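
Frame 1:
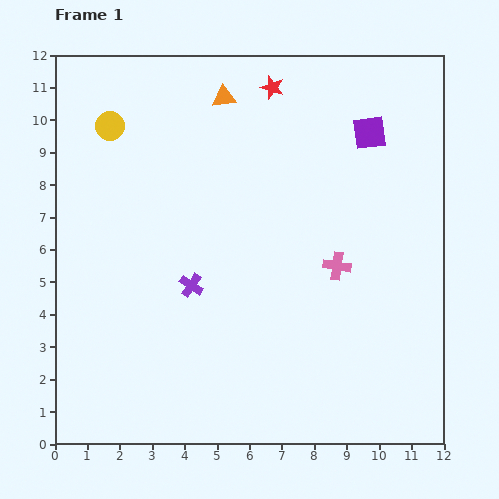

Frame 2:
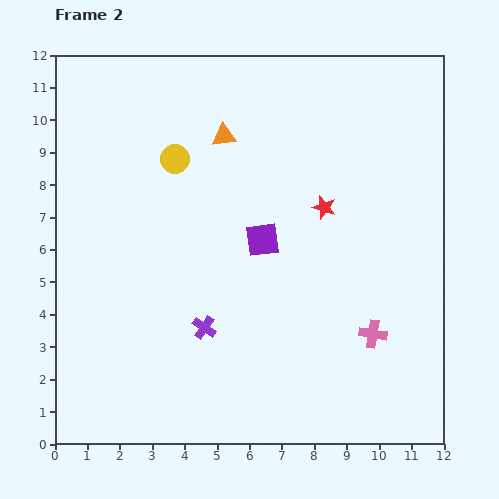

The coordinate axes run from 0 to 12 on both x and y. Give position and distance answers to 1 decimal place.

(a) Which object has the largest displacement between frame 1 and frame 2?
the purple square

(moved 4.7; next 4.0)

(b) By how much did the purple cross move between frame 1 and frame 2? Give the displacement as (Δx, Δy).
(0.4, -1.3)

The purple cross was at (4.2, 4.9) in frame 1 and (4.6, 3.6) in frame 2.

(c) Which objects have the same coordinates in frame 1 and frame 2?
none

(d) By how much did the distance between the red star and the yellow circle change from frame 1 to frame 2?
-0.3

Distance in frame 1: 5.1. Distance in frame 2: 4.8.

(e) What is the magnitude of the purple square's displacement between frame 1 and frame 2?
4.7

The purple square moved from (9.7, 9.6) to (6.4, 6.3), a distance of √(3.3² + 3.3²) ≈ 4.7.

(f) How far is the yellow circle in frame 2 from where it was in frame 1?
2.2

The yellow circle moved from (1.7, 9.8) to (3.7, 8.8), a distance of √(2.0² + 1.0²) ≈ 2.2.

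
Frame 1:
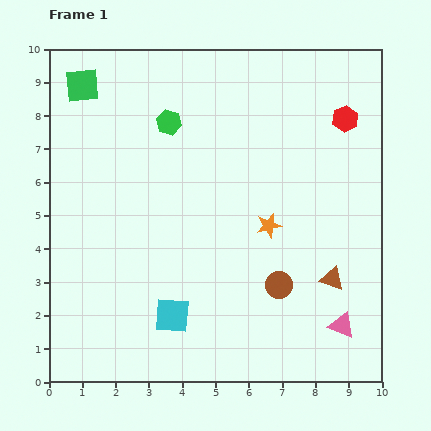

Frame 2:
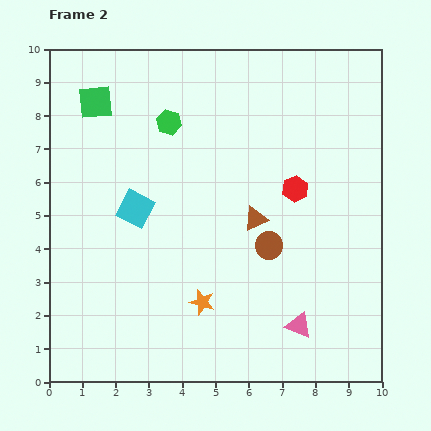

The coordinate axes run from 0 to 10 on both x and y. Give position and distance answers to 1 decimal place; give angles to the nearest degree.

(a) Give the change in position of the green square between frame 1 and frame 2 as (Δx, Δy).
(0.4, -0.5)

The green square was at (1.0, 8.9) in frame 1 and (1.4, 8.4) in frame 2.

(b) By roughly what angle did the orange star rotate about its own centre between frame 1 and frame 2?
28° clockwise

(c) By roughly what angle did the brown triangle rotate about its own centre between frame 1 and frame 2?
42° counter-clockwise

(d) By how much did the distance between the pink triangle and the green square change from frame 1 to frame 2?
-1.5

Distance in frame 1: 10.6. Distance in frame 2: 9.1.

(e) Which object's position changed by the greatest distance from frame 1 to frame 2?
the cyan square

(moved 3.4; next 3.0)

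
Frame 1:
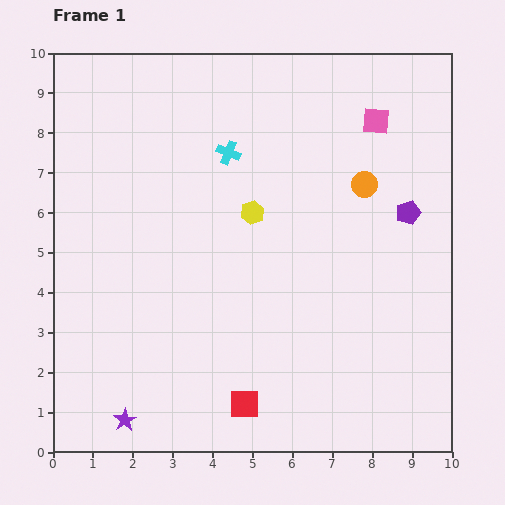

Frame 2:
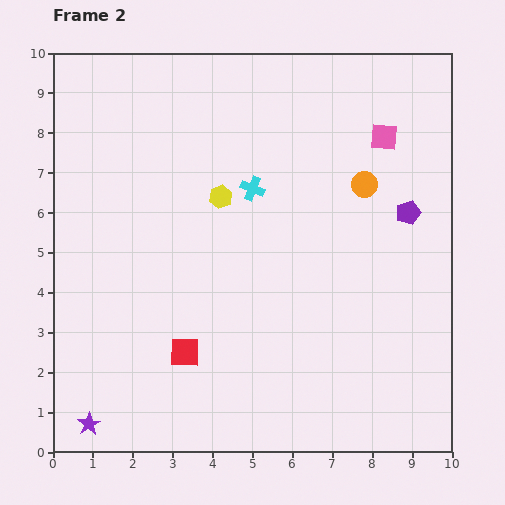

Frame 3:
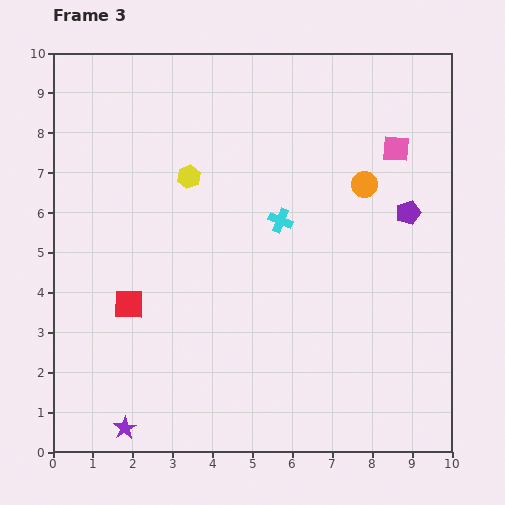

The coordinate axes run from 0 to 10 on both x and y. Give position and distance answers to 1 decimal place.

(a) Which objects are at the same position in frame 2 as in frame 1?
the orange circle, the purple pentagon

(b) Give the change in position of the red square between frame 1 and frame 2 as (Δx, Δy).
(-1.5, 1.3)

The red square was at (4.8, 1.2) in frame 1 and (3.3, 2.5) in frame 2.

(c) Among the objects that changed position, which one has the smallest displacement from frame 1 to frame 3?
the purple star

(moved 0.2)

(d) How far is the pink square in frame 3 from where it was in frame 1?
0.9

The pink square moved from (8.1, 8.3) to (8.6, 7.6), a distance of √(0.5² + 0.7²) ≈ 0.9.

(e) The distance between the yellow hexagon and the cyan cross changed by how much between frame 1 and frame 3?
+0.9

Distance in frame 1: 1.6. Distance in frame 3: 2.5.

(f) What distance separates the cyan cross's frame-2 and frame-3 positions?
1.1

The cyan cross moved from (5.0, 6.6) to (5.7, 5.8), a distance of √(0.7² + 0.8²) ≈ 1.1.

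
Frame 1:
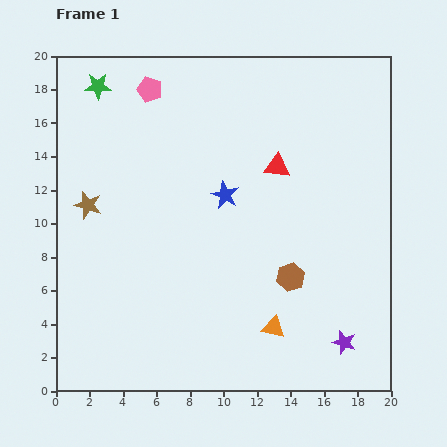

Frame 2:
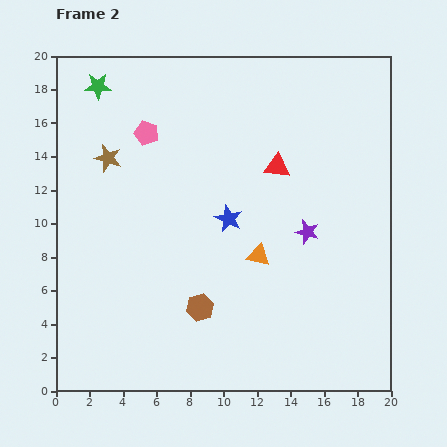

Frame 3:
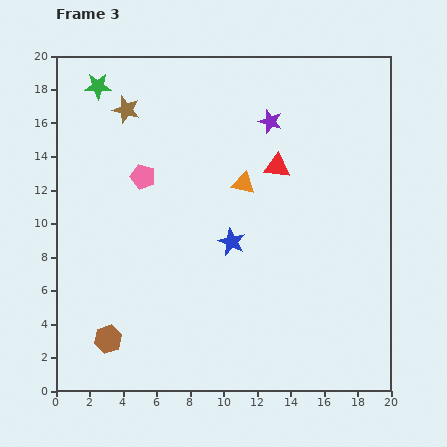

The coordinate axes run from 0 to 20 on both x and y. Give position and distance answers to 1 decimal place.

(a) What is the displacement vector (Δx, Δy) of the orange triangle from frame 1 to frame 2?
(-0.9, 4.3)

The orange triangle was at (13.0, 3.8) in frame 1 and (12.1, 8.1) in frame 2.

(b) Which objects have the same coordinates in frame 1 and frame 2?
the red triangle, the green star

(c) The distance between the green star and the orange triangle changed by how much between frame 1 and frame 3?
-7.3

Distance in frame 1: 17.8. Distance in frame 3: 10.5.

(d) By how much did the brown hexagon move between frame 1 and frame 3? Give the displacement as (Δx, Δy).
(-10.9, -3.7)

The brown hexagon was at (14.0, 6.8) in frame 1 and (3.1, 3.1) in frame 3.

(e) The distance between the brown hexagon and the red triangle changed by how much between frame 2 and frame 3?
+4.8

Distance in frame 2: 9.6. Distance in frame 3: 14.4.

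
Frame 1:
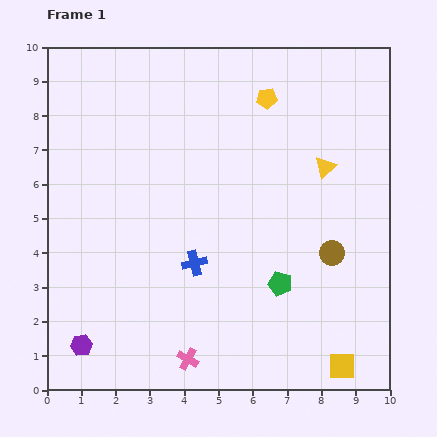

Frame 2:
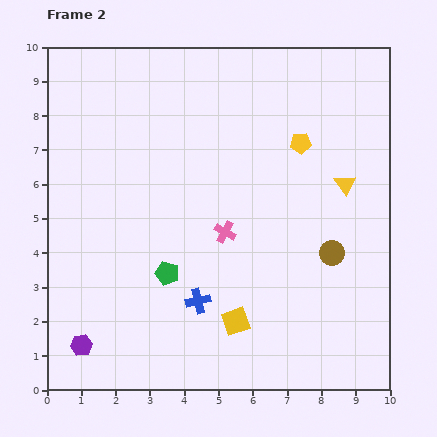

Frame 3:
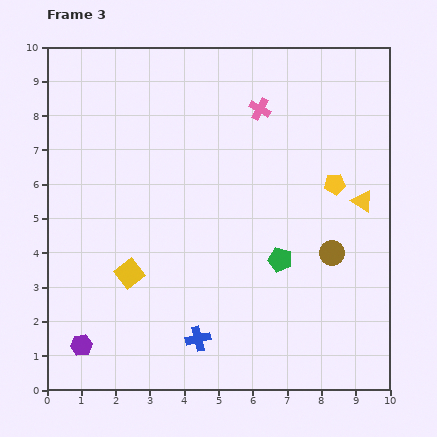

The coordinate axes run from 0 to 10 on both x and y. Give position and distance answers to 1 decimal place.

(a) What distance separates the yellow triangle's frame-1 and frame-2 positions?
0.8

The yellow triangle moved from (8.1, 6.5) to (8.7, 6.0), a distance of √(0.6² + 0.5²) ≈ 0.8.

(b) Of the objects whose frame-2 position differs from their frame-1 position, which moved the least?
the yellow triangle

(moved 0.8)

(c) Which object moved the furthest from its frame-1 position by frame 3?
the pink cross

(moved 7.6; next 6.8)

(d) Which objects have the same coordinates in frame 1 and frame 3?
the purple hexagon, the brown circle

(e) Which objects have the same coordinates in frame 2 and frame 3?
the purple hexagon, the brown circle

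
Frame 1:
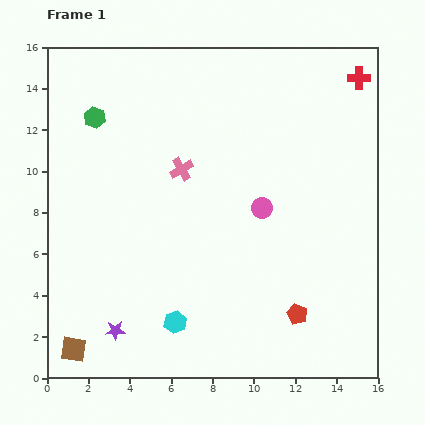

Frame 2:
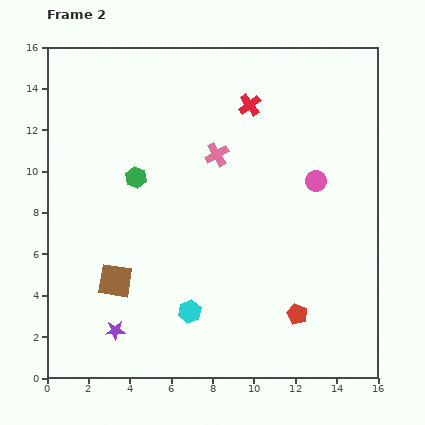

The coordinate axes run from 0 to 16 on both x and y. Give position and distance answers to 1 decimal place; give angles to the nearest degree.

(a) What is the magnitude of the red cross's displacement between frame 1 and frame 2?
5.5

The red cross moved from (15.1, 14.5) to (9.8, 13.2), a distance of √(5.3² + 1.3²) ≈ 5.5.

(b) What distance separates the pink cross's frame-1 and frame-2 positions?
1.8

The pink cross moved from (6.5, 10.1) to (8.2, 10.8), a distance of √(1.7² + 0.7²) ≈ 1.8.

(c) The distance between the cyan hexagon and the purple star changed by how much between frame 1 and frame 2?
+0.8

Distance in frame 1: 2.9. Distance in frame 2: 3.7.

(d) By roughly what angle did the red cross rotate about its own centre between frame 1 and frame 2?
36° counter-clockwise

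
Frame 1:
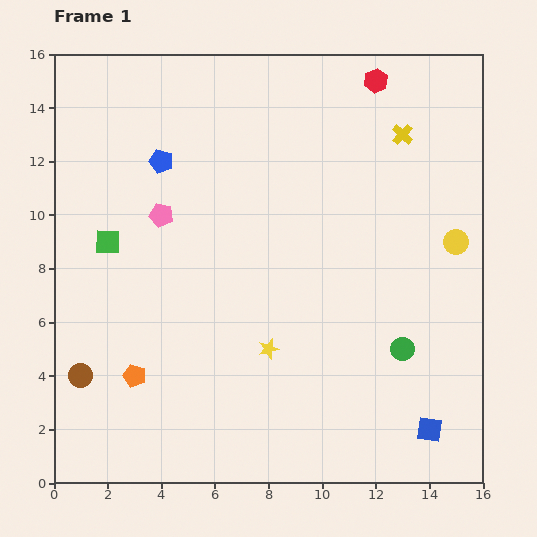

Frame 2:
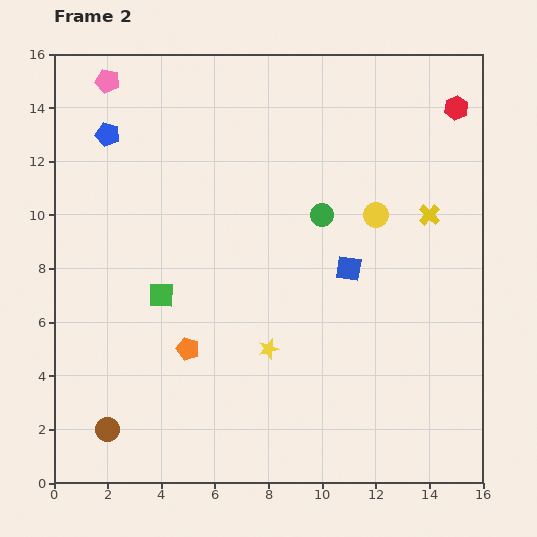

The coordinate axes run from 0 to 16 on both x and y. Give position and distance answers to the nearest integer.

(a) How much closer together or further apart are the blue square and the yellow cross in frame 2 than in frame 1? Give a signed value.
-7

Distance in frame 1: 11. Distance in frame 2: 4.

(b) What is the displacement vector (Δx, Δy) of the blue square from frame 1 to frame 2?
(-3, 6)

The blue square was at (14, 2) in frame 1 and (11, 8) in frame 2.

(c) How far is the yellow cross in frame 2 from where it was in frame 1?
3

The yellow cross moved from (13, 13) to (14, 10), a distance of √(1² + 3²) ≈ 3.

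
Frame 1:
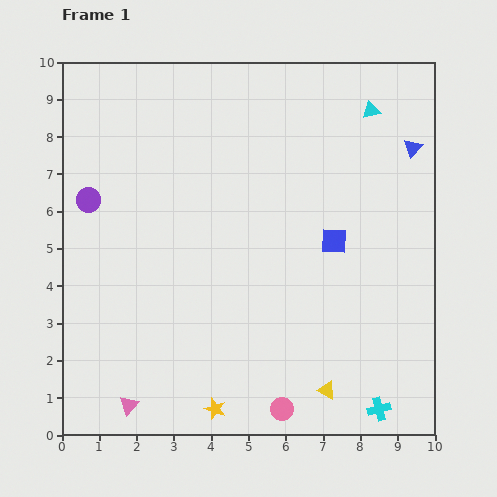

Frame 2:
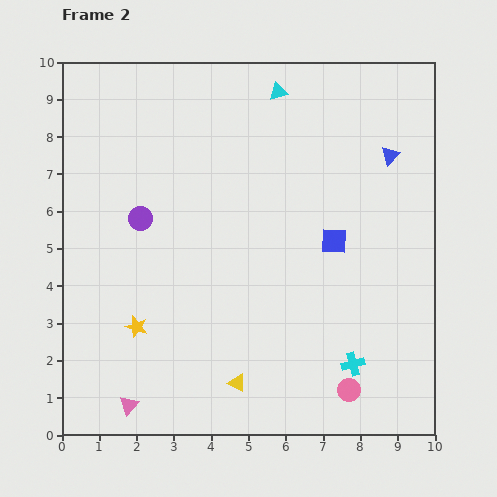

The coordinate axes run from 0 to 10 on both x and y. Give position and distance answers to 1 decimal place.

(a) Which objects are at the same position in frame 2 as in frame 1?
the blue square, the pink triangle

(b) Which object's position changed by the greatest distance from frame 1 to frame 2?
the yellow star

(moved 3.0; next 2.5)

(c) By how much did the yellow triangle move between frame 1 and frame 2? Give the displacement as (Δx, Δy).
(-2.4, 0.2)

The yellow triangle was at (7.1, 1.2) in frame 1 and (4.7, 1.4) in frame 2.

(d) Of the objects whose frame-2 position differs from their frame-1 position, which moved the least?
the blue triangle

(moved 0.6)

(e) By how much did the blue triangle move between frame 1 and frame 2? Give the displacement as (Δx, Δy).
(-0.6, -0.2)

The blue triangle was at (9.4, 7.7) in frame 1 and (8.8, 7.5) in frame 2.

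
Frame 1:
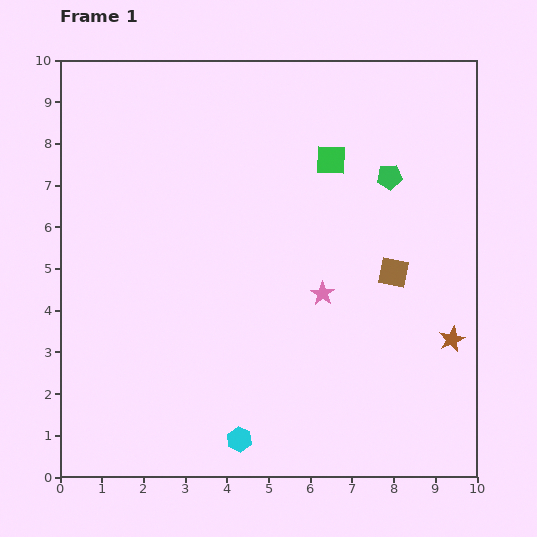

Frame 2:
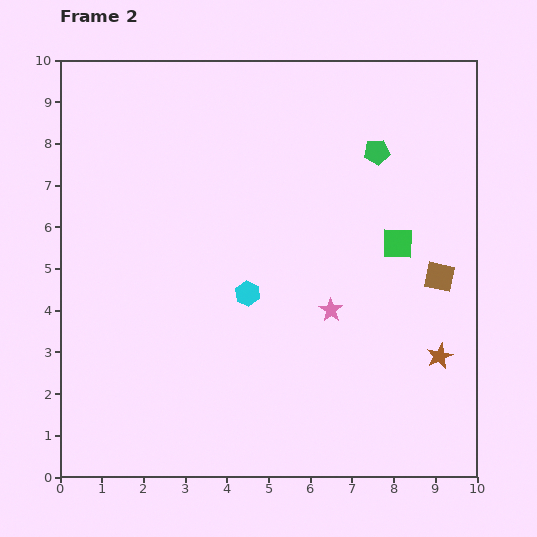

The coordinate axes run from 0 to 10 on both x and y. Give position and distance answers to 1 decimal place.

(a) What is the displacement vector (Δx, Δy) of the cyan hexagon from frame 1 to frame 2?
(0.2, 3.5)

The cyan hexagon was at (4.3, 0.9) in frame 1 and (4.5, 4.4) in frame 2.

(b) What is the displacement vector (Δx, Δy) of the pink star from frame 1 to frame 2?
(0.2, -0.4)

The pink star was at (6.3, 4.4) in frame 1 and (6.5, 4.0) in frame 2.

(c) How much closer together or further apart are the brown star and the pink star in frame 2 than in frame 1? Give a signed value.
-0.5

Distance in frame 1: 3.3. Distance in frame 2: 2.8.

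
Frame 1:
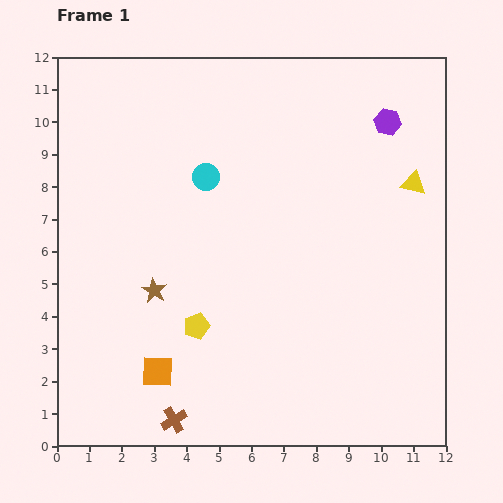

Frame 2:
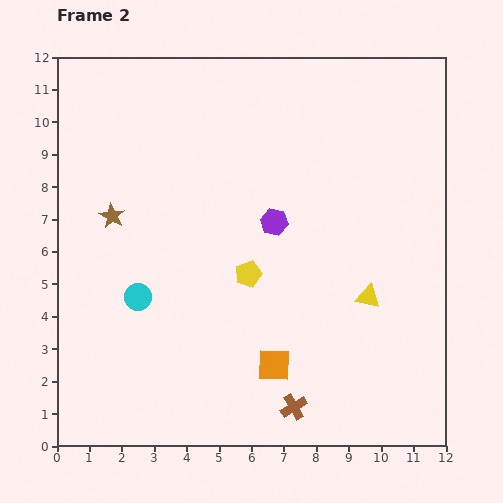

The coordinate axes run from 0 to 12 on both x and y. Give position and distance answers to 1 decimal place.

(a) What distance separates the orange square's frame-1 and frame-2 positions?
3.6

The orange square moved from (3.1, 2.3) to (6.7, 2.5), a distance of √(3.6² + 0.2²) ≈ 3.6.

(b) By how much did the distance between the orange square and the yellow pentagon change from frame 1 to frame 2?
+1.1

Distance in frame 1: 1.8. Distance in frame 2: 2.9.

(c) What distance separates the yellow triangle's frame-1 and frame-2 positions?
3.8

The yellow triangle moved from (11.0, 8.1) to (9.6, 4.6), a distance of √(1.4² + 3.5²) ≈ 3.8.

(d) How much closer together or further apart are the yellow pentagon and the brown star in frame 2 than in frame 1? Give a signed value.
+2.9

Distance in frame 1: 1.7. Distance in frame 2: 4.6.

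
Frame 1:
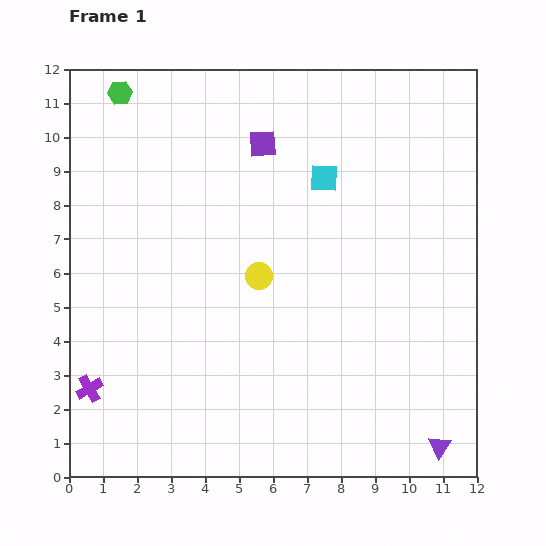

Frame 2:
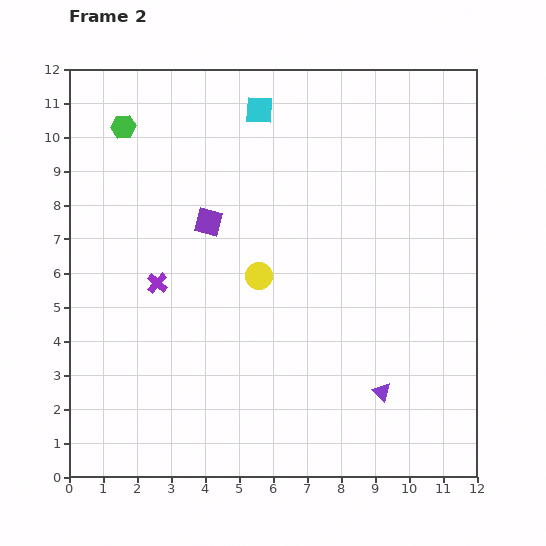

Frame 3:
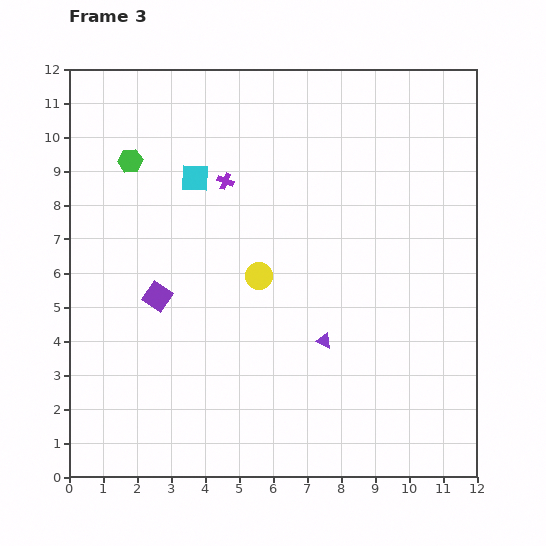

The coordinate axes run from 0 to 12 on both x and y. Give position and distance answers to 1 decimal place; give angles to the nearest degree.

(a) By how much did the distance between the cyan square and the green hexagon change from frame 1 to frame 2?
-2.5

Distance in frame 1: 6.5. Distance in frame 2: 4.0.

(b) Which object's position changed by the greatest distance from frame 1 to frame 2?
the purple cross

(moved 3.7; next 2.8)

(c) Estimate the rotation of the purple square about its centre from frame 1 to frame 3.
37° clockwise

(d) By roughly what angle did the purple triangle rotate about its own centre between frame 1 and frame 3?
39° counter-clockwise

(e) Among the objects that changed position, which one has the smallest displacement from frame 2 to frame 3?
the green hexagon

(moved 1.0)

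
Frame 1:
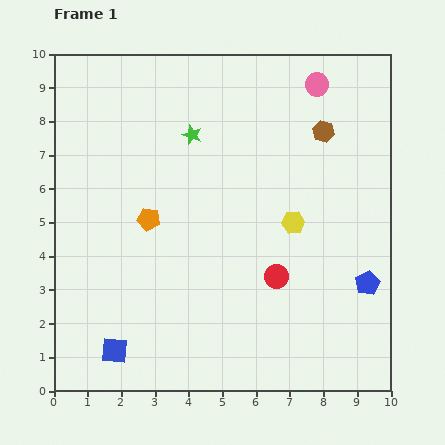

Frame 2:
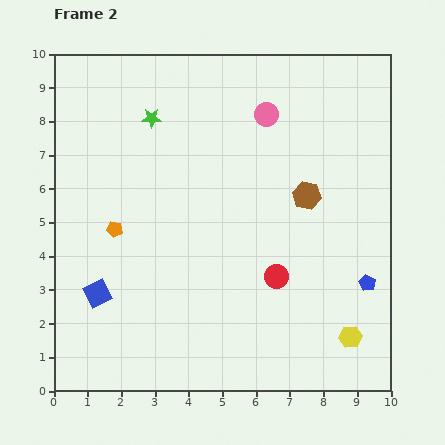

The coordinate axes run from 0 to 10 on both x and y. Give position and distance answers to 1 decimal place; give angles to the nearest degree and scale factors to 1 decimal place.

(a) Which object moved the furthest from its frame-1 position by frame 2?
the yellow hexagon

(moved 3.8; next 2.0)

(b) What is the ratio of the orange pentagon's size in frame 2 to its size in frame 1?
0.7×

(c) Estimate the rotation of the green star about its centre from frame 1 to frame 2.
21° counter-clockwise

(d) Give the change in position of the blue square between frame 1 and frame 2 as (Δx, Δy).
(-0.5, 1.7)

The blue square was at (1.8, 1.2) in frame 1 and (1.3, 2.9) in frame 2.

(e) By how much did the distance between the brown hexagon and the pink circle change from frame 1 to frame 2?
+1.3

Distance in frame 1: 1.4. Distance in frame 2: 2.7.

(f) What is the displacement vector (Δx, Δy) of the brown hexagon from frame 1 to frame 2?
(-0.5, -1.9)

The brown hexagon was at (8.0, 7.7) in frame 1 and (7.5, 5.8) in frame 2.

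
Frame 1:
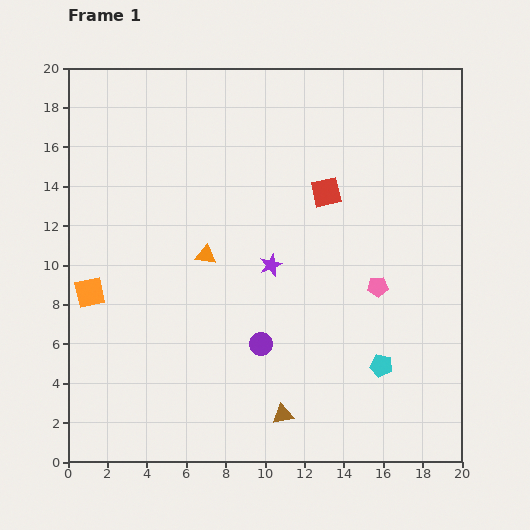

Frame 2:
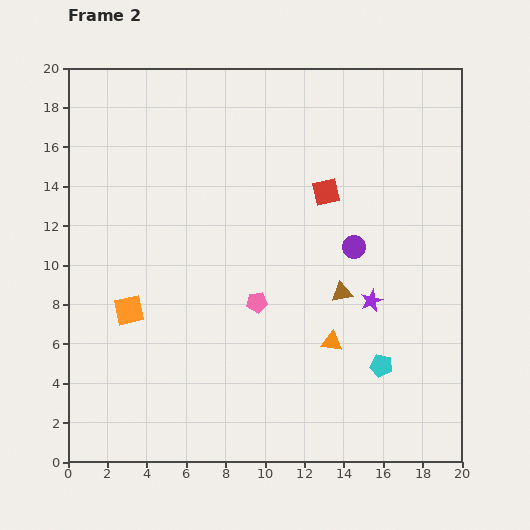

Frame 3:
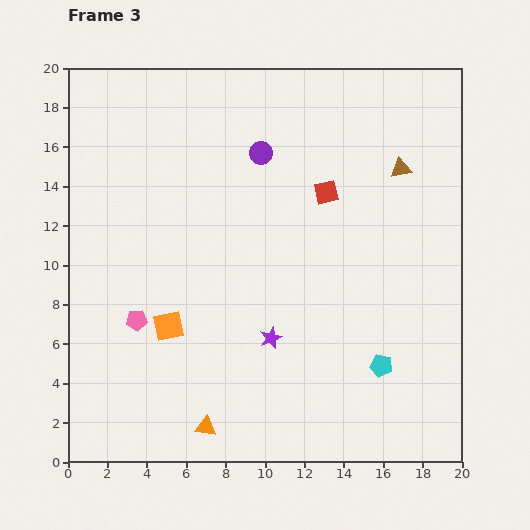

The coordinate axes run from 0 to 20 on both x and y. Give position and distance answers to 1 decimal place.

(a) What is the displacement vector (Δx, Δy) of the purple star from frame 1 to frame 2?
(5.1, -1.8)

The purple star was at (10.3, 10.0) in frame 1 and (15.4, 8.2) in frame 2.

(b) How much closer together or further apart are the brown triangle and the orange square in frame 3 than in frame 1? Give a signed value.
+2.7

Distance in frame 1: 11.6. Distance in frame 3: 14.3.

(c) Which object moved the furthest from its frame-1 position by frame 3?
the brown triangle

(moved 13.9; next 12.3)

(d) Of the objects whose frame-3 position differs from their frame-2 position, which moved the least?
the orange square

(moved 2.2)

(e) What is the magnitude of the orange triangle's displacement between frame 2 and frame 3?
7.7

The orange triangle moved from (13.4, 6.1) to (7.0, 1.8), a distance of √(6.4² + 4.3²) ≈ 7.7.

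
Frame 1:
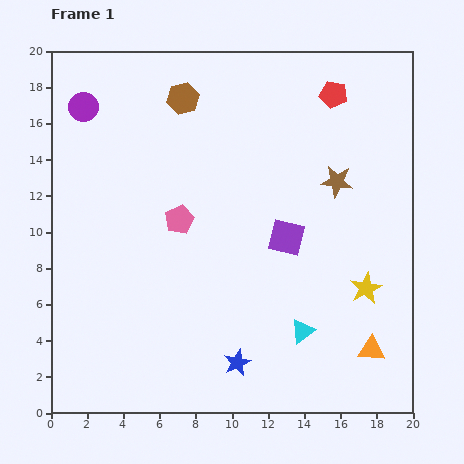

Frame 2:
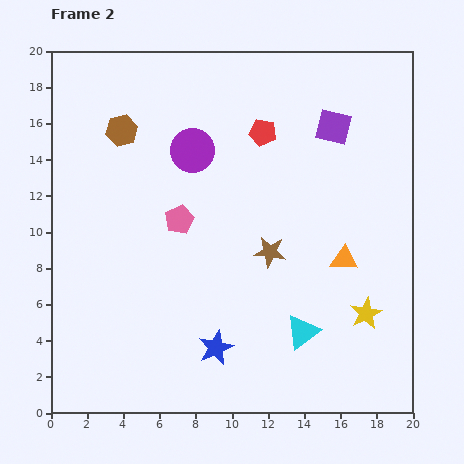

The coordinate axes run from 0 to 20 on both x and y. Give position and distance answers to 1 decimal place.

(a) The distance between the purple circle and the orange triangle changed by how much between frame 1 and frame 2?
-10.5

Distance in frame 1: 20.8. Distance in frame 2: 10.3.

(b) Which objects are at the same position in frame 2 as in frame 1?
the cyan triangle, the pink pentagon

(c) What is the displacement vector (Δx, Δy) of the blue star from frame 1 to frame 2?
(-1.2, 0.8)

The blue star was at (10.3, 2.8) in frame 1 and (9.1, 3.6) in frame 2.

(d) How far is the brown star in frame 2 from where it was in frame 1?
5.4

The brown star moved from (15.8, 12.8) to (12.1, 8.9), a distance of √(3.7² + 3.9²) ≈ 5.4.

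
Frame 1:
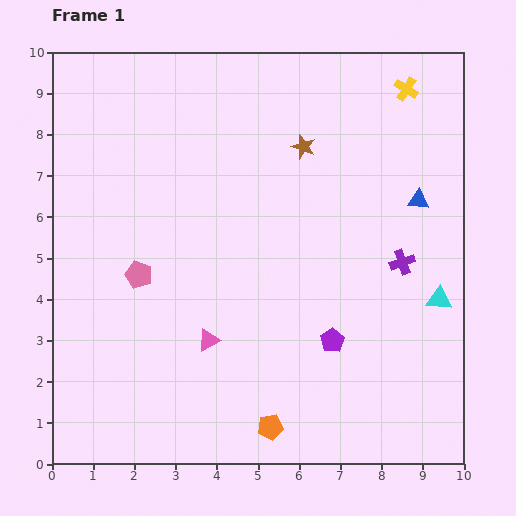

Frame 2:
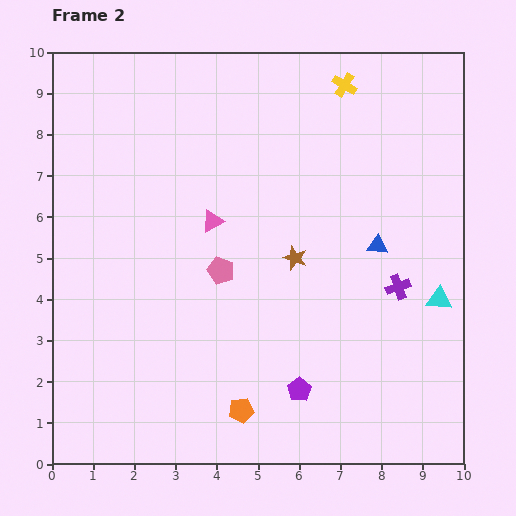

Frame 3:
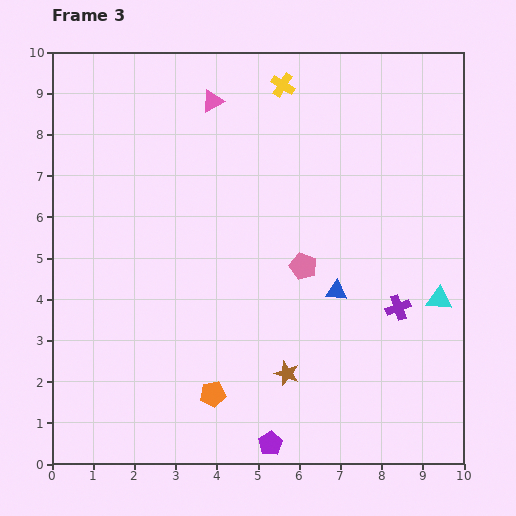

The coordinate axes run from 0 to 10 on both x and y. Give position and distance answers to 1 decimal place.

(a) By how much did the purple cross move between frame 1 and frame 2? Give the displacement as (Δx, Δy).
(-0.1, -0.6)

The purple cross was at (8.5, 4.9) in frame 1 and (8.4, 4.3) in frame 2.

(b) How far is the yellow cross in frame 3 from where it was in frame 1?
3.0

The yellow cross moved from (8.6, 9.1) to (5.6, 9.2), a distance of √(3.0² + 0.1²) ≈ 3.0.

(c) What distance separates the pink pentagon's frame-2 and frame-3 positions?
2.0

The pink pentagon moved from (4.1, 4.7) to (6.1, 4.8), a distance of √(2.0² + 0.1²) ≈ 2.0.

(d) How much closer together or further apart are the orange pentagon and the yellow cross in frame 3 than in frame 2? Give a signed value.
-0.6

Distance in frame 2: 8.3. Distance in frame 3: 7.7.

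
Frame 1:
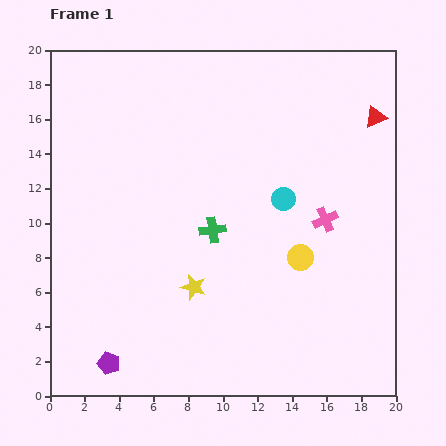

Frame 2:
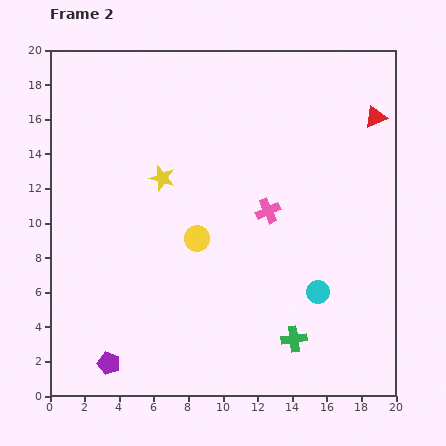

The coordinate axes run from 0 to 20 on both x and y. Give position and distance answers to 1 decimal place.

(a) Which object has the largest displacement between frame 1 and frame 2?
the green cross

(moved 7.9; next 6.6)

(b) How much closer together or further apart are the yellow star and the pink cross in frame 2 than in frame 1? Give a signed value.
-2.1

Distance in frame 1: 8.5. Distance in frame 2: 6.4.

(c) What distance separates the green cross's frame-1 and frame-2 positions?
7.9

The green cross moved from (9.4, 9.6) to (14.1, 3.3), a distance of √(4.7² + 6.3²) ≈ 7.9.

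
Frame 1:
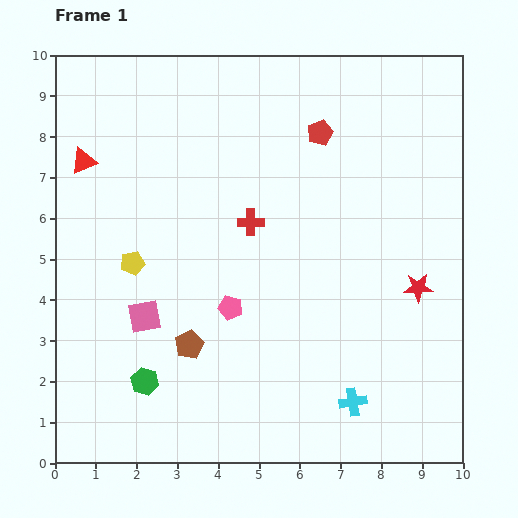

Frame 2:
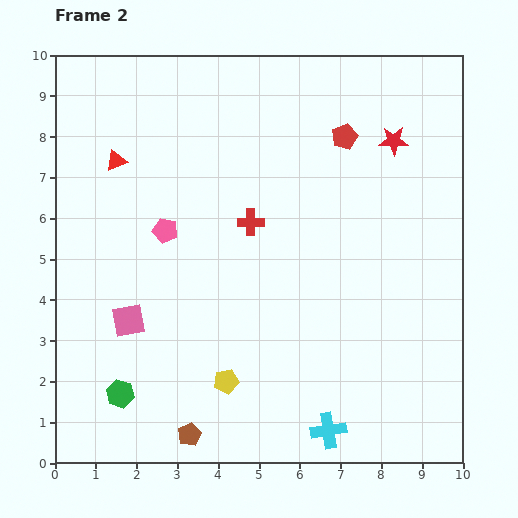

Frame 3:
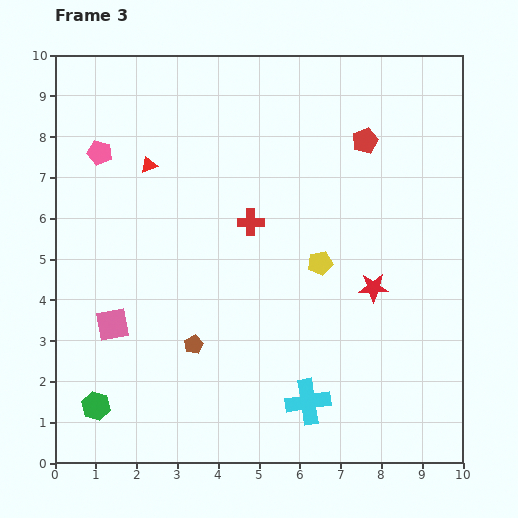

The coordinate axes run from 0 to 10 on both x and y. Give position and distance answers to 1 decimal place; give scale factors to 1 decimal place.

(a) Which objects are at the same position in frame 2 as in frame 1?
the red cross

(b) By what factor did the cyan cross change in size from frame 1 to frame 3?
1.6×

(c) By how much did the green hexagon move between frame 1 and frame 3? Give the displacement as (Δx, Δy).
(-1.2, -0.6)

The green hexagon was at (2.2, 2.0) in frame 1 and (1.0, 1.4) in frame 3.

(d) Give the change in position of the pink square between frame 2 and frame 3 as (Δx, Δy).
(-0.4, -0.1)

The pink square was at (1.8, 3.5) in frame 2 and (1.4, 3.4) in frame 3.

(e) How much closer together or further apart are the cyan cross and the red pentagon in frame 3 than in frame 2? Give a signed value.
-0.6

Distance in frame 2: 7.2. Distance in frame 3: 6.6.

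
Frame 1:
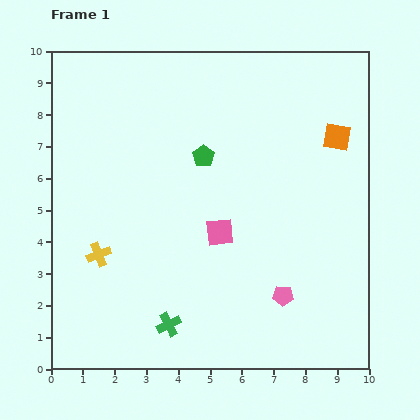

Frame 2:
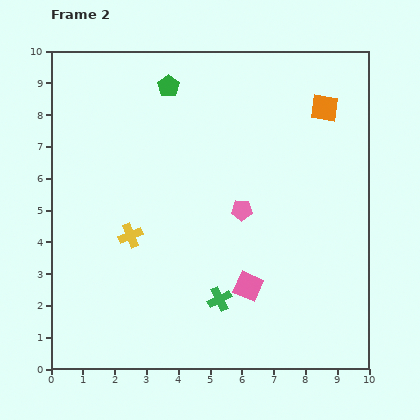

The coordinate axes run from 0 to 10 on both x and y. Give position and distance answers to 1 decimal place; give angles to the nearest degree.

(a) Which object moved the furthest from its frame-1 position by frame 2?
the pink pentagon

(moved 3.0; next 2.5)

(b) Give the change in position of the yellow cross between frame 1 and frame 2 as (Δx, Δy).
(1.0, 0.6)

The yellow cross was at (1.5, 3.6) in frame 1 and (2.5, 4.2) in frame 2.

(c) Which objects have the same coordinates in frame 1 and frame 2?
none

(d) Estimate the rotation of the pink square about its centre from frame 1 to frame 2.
29° clockwise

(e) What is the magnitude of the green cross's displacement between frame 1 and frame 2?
1.8

The green cross moved from (3.7, 1.4) to (5.3, 2.2), a distance of √(1.6² + 0.8²) ≈ 1.8.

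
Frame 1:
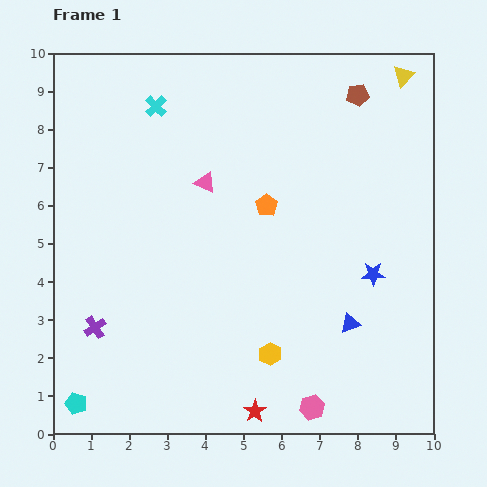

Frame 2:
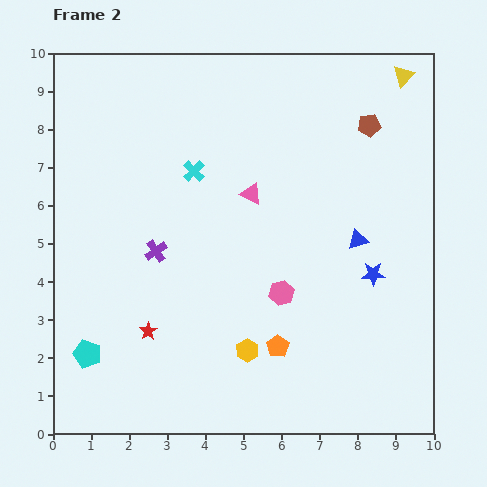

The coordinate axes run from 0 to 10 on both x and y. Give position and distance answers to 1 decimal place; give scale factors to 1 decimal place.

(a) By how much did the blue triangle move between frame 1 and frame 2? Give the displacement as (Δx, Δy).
(0.2, 2.2)

The blue triangle was at (7.8, 2.9) in frame 1 and (8.0, 5.1) in frame 2.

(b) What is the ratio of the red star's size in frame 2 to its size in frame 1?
0.8×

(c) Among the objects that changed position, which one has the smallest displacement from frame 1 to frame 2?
the yellow hexagon

(moved 0.6)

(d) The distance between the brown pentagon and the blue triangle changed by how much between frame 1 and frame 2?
-3.0

Distance in frame 1: 6.0. Distance in frame 2: 3.0.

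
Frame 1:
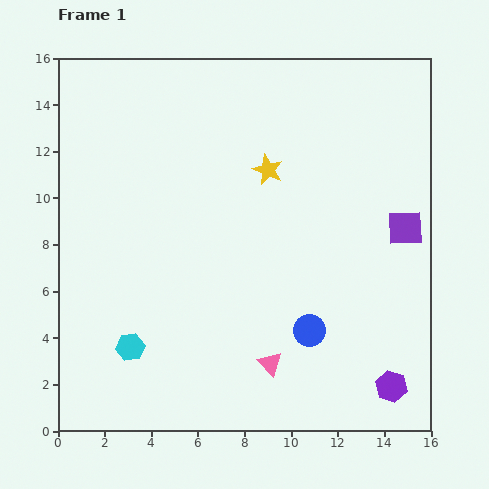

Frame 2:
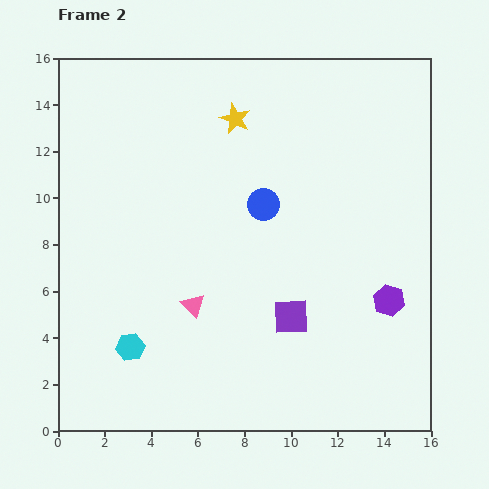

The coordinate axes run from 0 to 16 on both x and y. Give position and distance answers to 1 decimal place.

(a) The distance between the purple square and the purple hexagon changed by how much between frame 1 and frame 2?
-2.5

Distance in frame 1: 6.8. Distance in frame 2: 4.3.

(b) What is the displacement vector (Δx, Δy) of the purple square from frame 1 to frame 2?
(-4.9, -3.8)

The purple square was at (14.9, 8.7) in frame 1 and (10.0, 4.9) in frame 2.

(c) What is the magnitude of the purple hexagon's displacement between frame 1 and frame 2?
3.7

The purple hexagon moved from (14.3, 1.9) to (14.2, 5.6), a distance of √(0.1² + 3.7²) ≈ 3.7.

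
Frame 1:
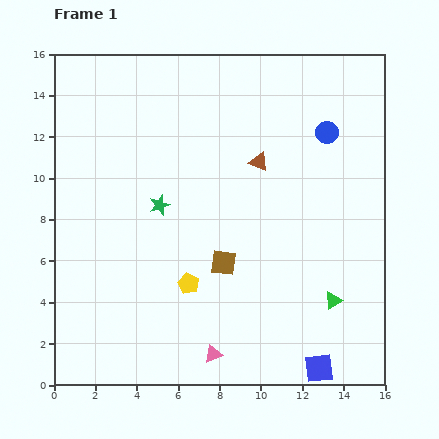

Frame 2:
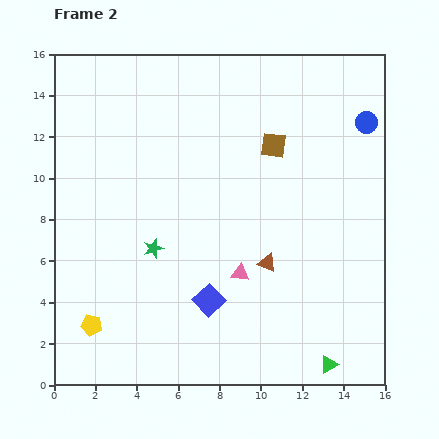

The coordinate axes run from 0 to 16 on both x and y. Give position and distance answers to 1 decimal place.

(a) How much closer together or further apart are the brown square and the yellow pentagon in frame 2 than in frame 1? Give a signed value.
+10.4

Distance in frame 1: 2.0. Distance in frame 2: 12.4.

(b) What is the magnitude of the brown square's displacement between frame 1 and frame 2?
6.2

The brown square moved from (8.2, 5.9) to (10.6, 11.6), a distance of √(2.4² + 5.7²) ≈ 6.2.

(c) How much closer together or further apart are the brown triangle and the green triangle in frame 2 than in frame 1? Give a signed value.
-1.9

Distance in frame 1: 7.6. Distance in frame 2: 5.7.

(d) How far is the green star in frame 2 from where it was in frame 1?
2.1

The green star moved from (5.1, 8.7) to (4.8, 6.6), a distance of √(0.3² + 2.1²) ≈ 2.1.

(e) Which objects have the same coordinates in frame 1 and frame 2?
none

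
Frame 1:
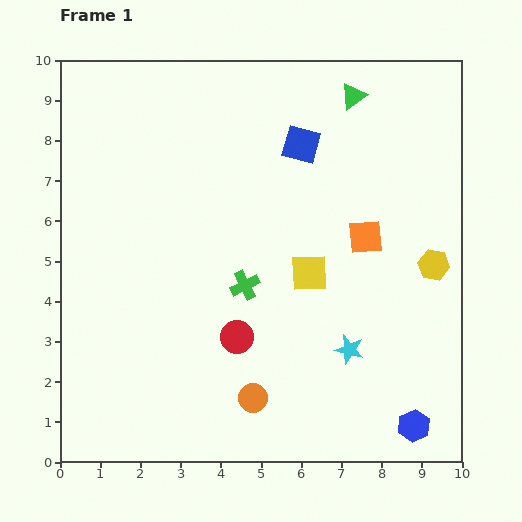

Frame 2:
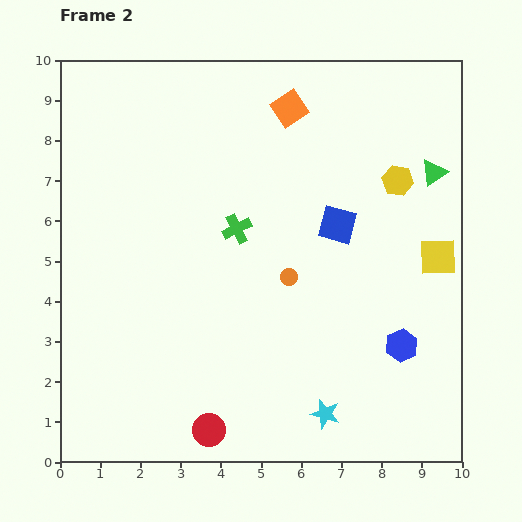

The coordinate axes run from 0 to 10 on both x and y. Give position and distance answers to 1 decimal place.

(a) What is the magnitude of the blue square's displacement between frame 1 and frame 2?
2.2

The blue square moved from (6.0, 7.9) to (6.9, 5.9), a distance of √(0.9² + 2.0²) ≈ 2.2.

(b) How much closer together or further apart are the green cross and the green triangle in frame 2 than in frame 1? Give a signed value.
-0.3

Distance in frame 1: 5.4. Distance in frame 2: 5.1.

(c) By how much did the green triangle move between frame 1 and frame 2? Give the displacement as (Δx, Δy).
(2.0, -1.9)

The green triangle was at (7.3, 9.1) in frame 1 and (9.3, 7.2) in frame 2.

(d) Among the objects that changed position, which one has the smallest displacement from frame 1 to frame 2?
the green cross

(moved 1.4)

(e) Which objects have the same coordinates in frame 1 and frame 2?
none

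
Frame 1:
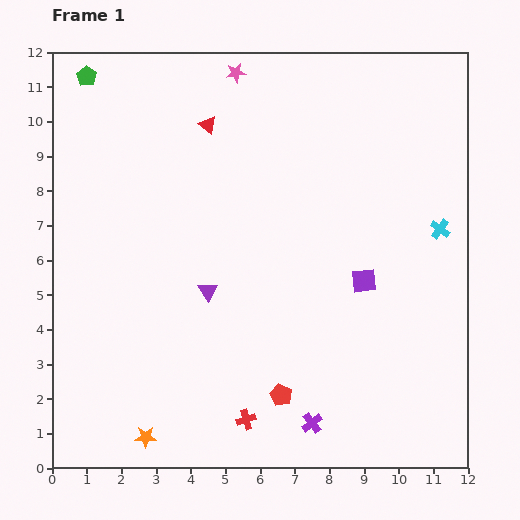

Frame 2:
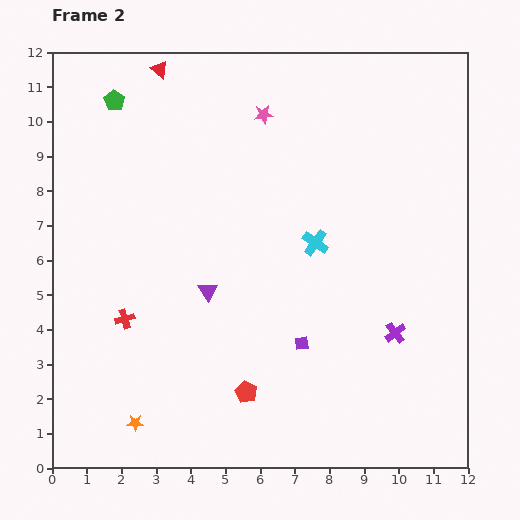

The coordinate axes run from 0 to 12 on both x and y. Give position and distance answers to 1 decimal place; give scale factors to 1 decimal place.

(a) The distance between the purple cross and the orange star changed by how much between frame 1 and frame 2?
+3.1

Distance in frame 1: 4.8. Distance in frame 2: 7.9.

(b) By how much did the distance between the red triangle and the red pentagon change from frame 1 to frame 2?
+1.5

Distance in frame 1: 8.1. Distance in frame 2: 9.6.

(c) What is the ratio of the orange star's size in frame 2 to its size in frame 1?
0.8×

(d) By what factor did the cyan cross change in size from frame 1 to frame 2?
1.3×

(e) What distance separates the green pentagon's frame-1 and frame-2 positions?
1.1

The green pentagon moved from (1.0, 11.3) to (1.8, 10.6), a distance of √(0.8² + 0.7²) ≈ 1.1.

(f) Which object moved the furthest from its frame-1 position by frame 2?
the red cross

(moved 4.5; next 3.6)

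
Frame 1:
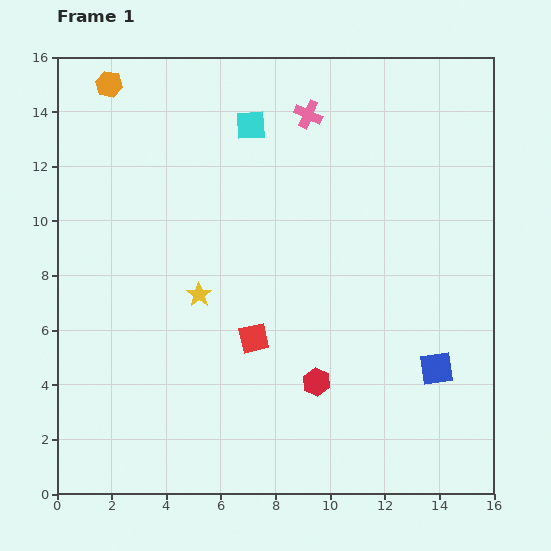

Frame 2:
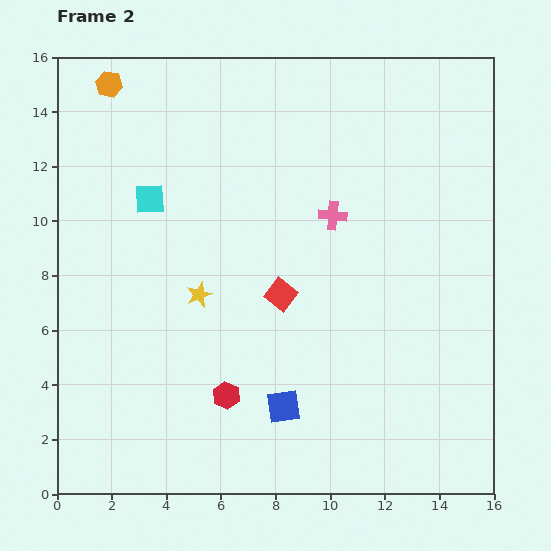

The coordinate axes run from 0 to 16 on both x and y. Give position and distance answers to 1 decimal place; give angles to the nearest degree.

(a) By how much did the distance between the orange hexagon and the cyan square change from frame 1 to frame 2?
-0.9

Distance in frame 1: 5.4. Distance in frame 2: 4.5.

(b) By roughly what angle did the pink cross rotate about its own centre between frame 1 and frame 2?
18° counter-clockwise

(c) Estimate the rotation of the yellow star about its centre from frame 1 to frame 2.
16° clockwise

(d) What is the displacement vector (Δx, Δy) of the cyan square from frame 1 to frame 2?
(-3.7, -2.7)

The cyan square was at (7.1, 13.5) in frame 1 and (3.4, 10.8) in frame 2.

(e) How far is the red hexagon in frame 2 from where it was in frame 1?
3.3

The red hexagon moved from (9.5, 4.1) to (6.2, 3.6), a distance of √(3.3² + 0.5²) ≈ 3.3.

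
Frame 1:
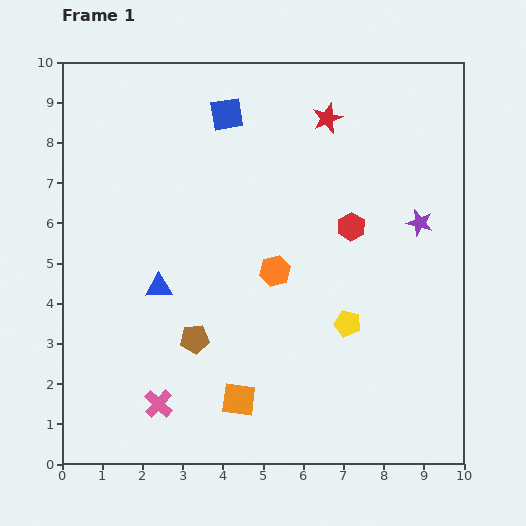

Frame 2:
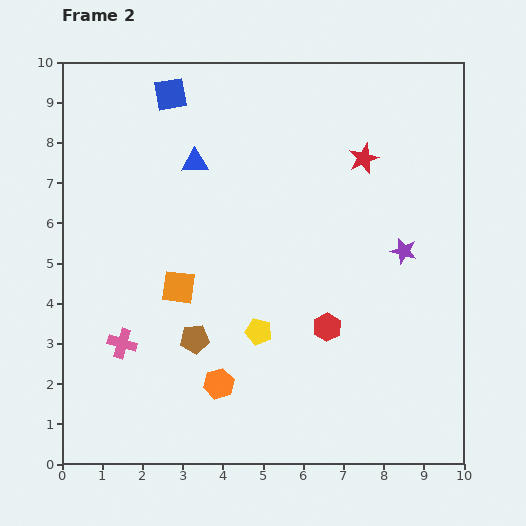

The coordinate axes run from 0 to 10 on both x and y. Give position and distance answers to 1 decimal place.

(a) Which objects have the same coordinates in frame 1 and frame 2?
the brown pentagon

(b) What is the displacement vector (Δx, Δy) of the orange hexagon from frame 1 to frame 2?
(-1.4, -2.8)

The orange hexagon was at (5.3, 4.8) in frame 1 and (3.9, 2.0) in frame 2.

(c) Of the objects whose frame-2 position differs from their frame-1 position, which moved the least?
the purple star

(moved 0.8)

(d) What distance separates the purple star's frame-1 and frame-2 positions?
0.8

The purple star moved from (8.9, 6.0) to (8.5, 5.3), a distance of √(0.4² + 0.7²) ≈ 0.8.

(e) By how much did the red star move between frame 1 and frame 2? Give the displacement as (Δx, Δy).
(0.9, -1.0)

The red star was at (6.6, 8.6) in frame 1 and (7.5, 7.6) in frame 2.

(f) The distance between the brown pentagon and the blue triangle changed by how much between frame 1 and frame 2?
+2.8

Distance in frame 1: 1.6. Distance in frame 2: 4.4.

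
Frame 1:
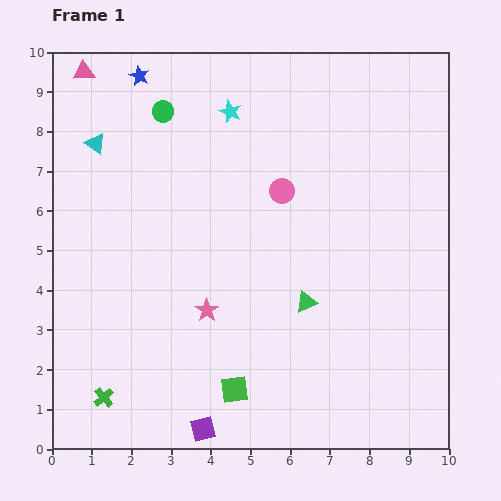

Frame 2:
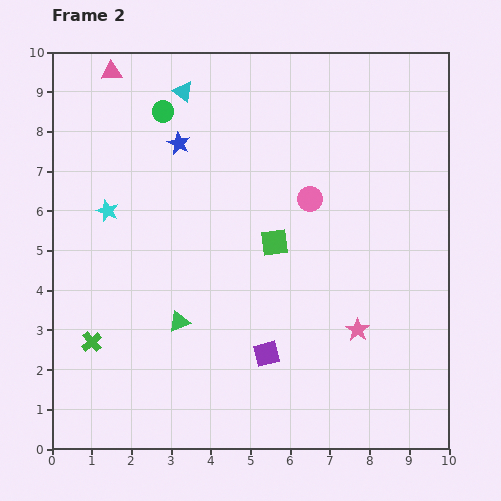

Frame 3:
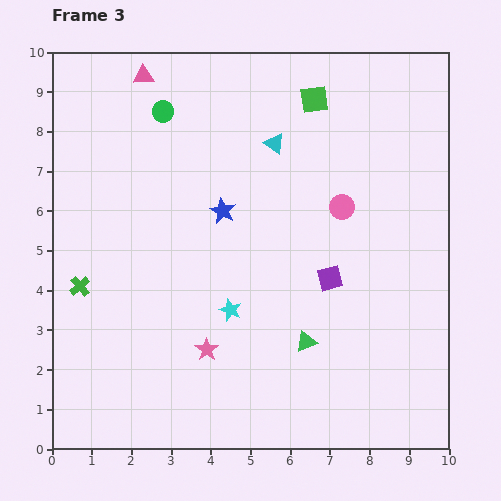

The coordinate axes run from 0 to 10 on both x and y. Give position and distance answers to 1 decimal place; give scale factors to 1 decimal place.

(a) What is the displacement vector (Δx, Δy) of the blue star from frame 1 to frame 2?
(1.0, -1.7)

The blue star was at (2.2, 9.4) in frame 1 and (3.2, 7.7) in frame 2.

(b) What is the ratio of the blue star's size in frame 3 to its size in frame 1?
1.3×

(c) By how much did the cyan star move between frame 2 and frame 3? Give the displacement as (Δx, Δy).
(3.1, -2.5)

The cyan star was at (1.4, 6.0) in frame 2 and (4.5, 3.5) in frame 3.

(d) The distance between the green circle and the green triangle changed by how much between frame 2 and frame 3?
+1.5

Distance in frame 2: 5.3. Distance in frame 3: 6.8.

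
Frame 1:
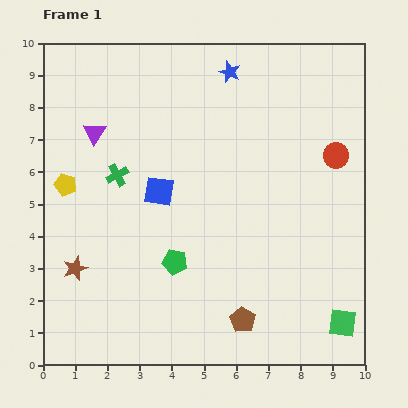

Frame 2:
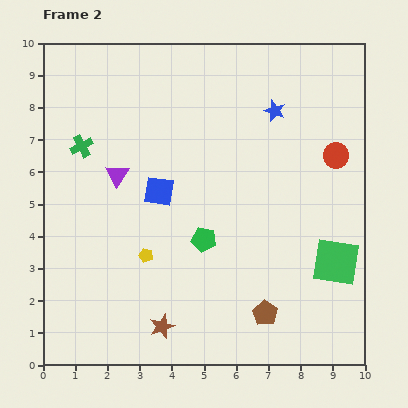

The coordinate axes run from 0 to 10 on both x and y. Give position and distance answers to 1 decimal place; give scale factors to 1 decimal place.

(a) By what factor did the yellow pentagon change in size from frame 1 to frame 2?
0.6×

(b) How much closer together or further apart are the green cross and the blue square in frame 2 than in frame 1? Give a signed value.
+1.4

Distance in frame 1: 1.4. Distance in frame 2: 2.8.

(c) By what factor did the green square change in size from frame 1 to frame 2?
1.6×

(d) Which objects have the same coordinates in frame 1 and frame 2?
the blue square, the red circle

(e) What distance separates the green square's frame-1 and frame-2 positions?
1.9

The green square moved from (9.3, 1.3) to (9.1, 3.2), a distance of √(0.2² + 1.9²) ≈ 1.9.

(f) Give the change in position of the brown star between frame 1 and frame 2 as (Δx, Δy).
(2.7, -1.8)

The brown star was at (1.0, 3.0) in frame 1 and (3.7, 1.2) in frame 2.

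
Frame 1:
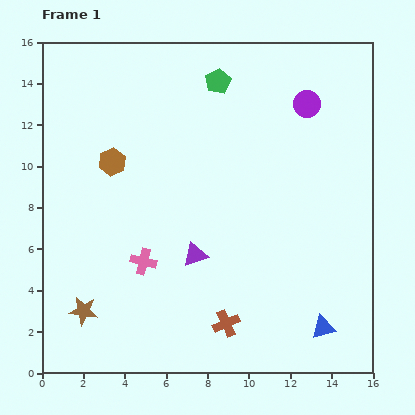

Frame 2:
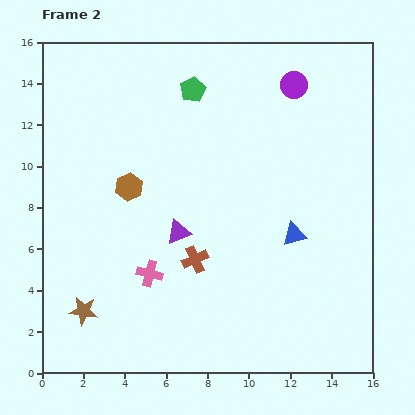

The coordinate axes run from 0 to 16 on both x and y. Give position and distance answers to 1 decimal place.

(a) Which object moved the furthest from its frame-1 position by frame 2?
the blue triangle

(moved 4.7; next 3.4)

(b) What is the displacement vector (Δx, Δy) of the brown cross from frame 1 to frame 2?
(-1.5, 3.1)

The brown cross was at (8.9, 2.4) in frame 1 and (7.4, 5.5) in frame 2.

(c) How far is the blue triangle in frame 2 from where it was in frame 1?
4.7

The blue triangle moved from (13.6, 2.2) to (12.2, 6.7), a distance of √(1.4² + 4.5²) ≈ 4.7.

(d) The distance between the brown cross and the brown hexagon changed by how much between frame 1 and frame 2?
-4.8

Distance in frame 1: 9.5. Distance in frame 2: 4.7.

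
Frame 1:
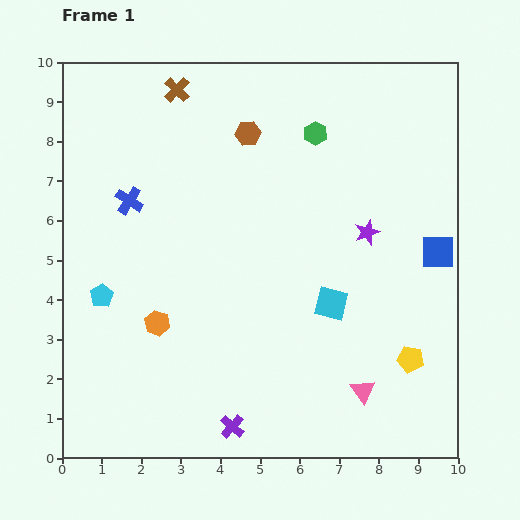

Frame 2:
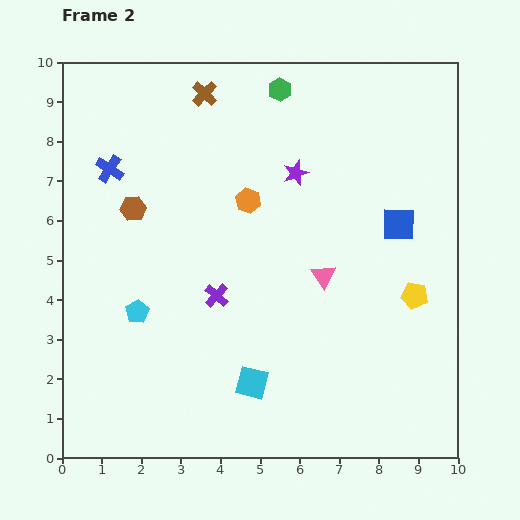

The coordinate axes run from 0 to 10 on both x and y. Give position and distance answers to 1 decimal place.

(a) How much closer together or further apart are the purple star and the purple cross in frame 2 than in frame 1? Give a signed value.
-2.3

Distance in frame 1: 6.0. Distance in frame 2: 3.7.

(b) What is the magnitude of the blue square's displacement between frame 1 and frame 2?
1.2

The blue square moved from (9.5, 5.2) to (8.5, 5.9), a distance of √(1.0² + 0.7²) ≈ 1.2.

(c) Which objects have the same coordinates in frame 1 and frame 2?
none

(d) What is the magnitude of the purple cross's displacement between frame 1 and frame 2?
3.3

The purple cross moved from (4.3, 0.8) to (3.9, 4.1), a distance of √(0.4² + 3.3²) ≈ 3.3.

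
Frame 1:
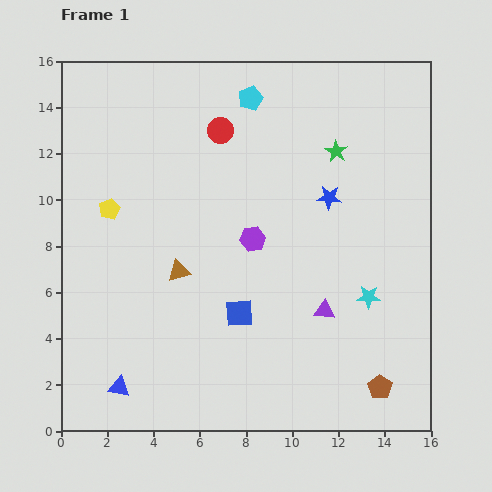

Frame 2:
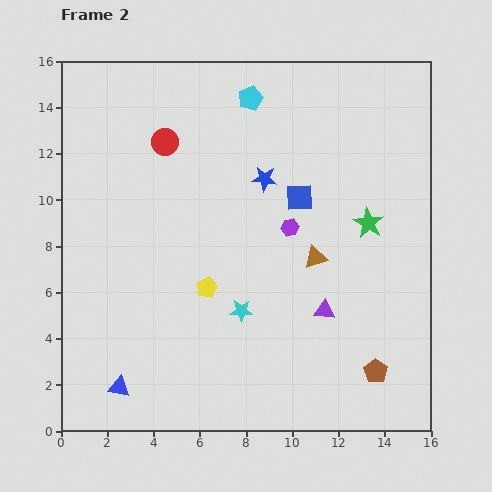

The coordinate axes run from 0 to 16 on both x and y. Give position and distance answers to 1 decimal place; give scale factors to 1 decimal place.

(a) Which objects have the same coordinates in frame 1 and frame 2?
the blue triangle, the purple triangle, the cyan pentagon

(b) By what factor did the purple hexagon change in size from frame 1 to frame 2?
0.7×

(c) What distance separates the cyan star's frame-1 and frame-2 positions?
5.5

The cyan star moved from (13.3, 5.8) to (7.8, 5.2), a distance of √(5.5² + 0.6²) ≈ 5.5.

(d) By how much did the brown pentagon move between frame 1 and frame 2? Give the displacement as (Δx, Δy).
(-0.2, 0.7)

The brown pentagon was at (13.8, 1.9) in frame 1 and (13.6, 2.6) in frame 2.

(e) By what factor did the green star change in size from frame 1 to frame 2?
1.4×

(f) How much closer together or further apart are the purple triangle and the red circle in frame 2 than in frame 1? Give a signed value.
+1.0

Distance in frame 1: 9.0. Distance in frame 2: 10.0.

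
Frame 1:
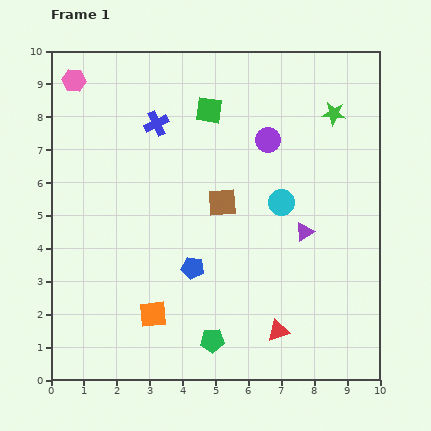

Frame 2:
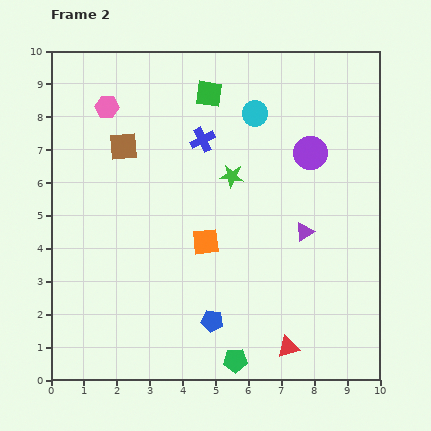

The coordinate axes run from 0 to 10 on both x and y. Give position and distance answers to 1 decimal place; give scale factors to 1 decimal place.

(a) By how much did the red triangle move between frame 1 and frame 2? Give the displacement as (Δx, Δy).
(0.3, -0.5)

The red triangle was at (6.9, 1.5) in frame 1 and (7.2, 1.0) in frame 2.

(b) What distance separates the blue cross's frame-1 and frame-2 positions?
1.5

The blue cross moved from (3.2, 7.8) to (4.6, 7.3), a distance of √(1.4² + 0.5²) ≈ 1.5.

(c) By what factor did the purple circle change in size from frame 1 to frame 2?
1.3×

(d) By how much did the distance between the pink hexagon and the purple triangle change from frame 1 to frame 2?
-1.3

Distance in frame 1: 8.4. Distance in frame 2: 7.1.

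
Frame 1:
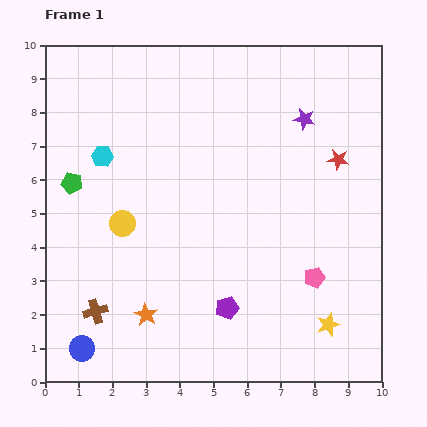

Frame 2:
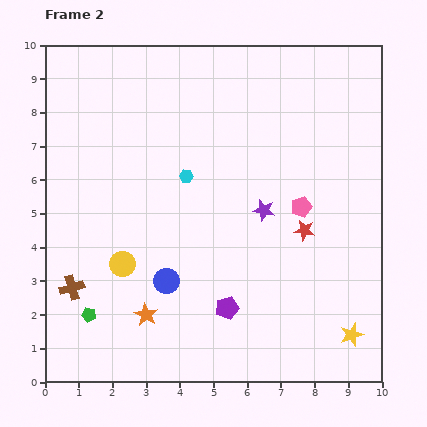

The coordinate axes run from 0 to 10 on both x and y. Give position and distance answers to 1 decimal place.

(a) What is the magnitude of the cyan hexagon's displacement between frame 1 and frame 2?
2.6

The cyan hexagon moved from (1.7, 6.7) to (4.2, 6.1), a distance of √(2.5² + 0.6²) ≈ 2.6.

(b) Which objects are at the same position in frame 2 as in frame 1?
the orange star, the purple pentagon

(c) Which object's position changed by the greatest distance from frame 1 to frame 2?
the green pentagon

(moved 3.9; next 3.2)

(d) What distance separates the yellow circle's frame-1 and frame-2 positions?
1.2

The yellow circle moved from (2.3, 4.7) to (2.3, 3.5), a distance of √(0.0² + 1.2²) ≈ 1.2.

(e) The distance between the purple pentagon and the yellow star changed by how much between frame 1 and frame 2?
+0.8

Distance in frame 1: 3.0. Distance in frame 2: 3.8.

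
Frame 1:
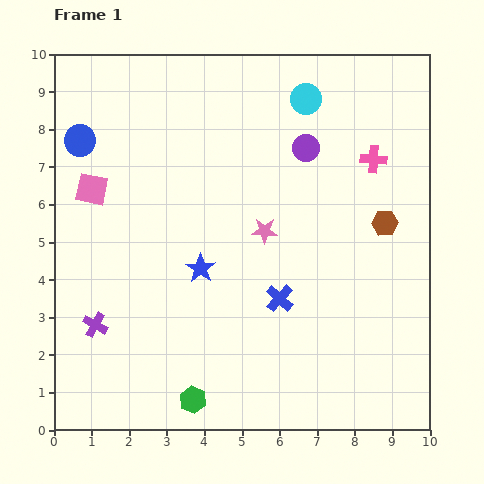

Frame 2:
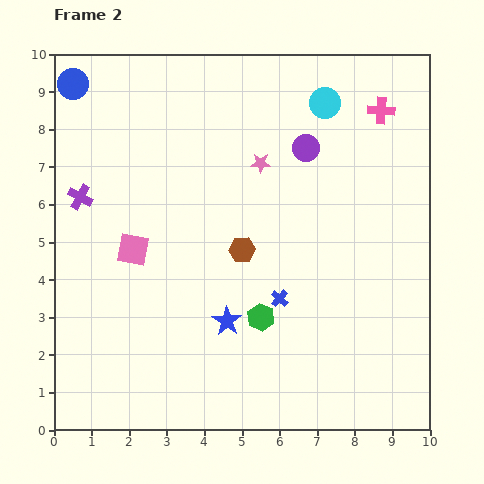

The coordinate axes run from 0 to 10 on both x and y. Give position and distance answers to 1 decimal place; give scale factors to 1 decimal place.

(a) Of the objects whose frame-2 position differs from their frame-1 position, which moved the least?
the cyan circle

(moved 0.5)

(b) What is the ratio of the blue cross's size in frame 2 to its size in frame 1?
0.6×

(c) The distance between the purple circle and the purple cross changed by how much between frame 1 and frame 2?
-1.2

Distance in frame 1: 7.3. Distance in frame 2: 6.1.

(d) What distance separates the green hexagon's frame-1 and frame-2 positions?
2.8

The green hexagon moved from (3.7, 0.8) to (5.5, 3.0), a distance of √(1.8² + 2.2²) ≈ 2.8.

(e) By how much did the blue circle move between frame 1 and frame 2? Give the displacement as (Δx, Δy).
(-0.2, 1.5)

The blue circle was at (0.7, 7.7) in frame 1 and (0.5, 9.2) in frame 2.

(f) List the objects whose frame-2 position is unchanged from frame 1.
the purple circle, the blue cross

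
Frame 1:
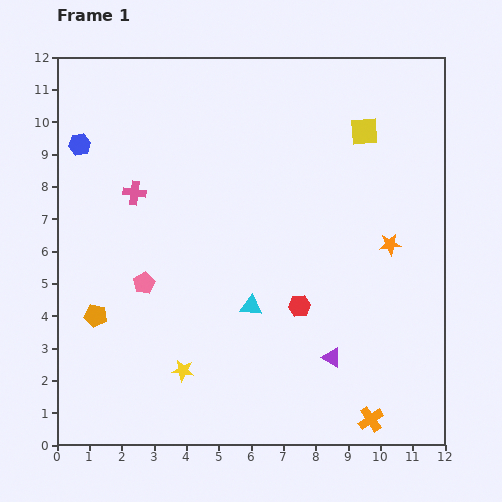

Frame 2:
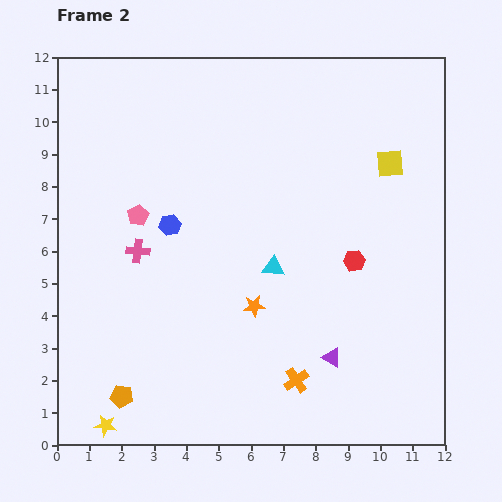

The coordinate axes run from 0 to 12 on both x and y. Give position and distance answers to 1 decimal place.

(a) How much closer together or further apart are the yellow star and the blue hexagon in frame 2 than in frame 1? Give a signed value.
-1.2

Distance in frame 1: 7.7. Distance in frame 2: 6.5.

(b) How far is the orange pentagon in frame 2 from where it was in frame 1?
2.6

The orange pentagon moved from (1.2, 4.0) to (2.0, 1.5), a distance of √(0.8² + 2.5²) ≈ 2.6.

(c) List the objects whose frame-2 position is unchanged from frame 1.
the purple triangle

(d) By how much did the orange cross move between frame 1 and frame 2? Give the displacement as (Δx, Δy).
(-2.3, 1.2)

The orange cross was at (9.7, 0.8) in frame 1 and (7.4, 2.0) in frame 2.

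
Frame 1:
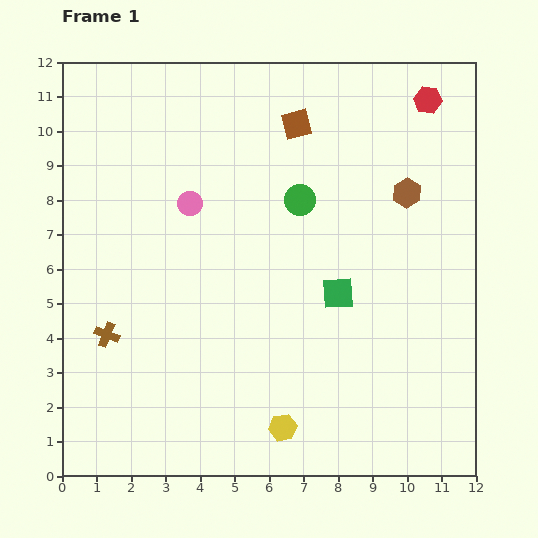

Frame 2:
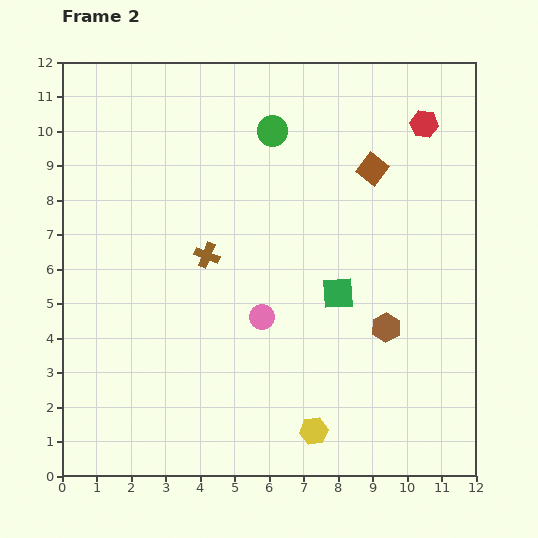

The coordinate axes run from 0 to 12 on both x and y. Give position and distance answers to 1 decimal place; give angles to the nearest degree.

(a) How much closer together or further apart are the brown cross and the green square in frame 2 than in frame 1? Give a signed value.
-2.8

Distance in frame 1: 6.8. Distance in frame 2: 4.0.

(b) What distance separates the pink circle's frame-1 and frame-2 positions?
3.9

The pink circle moved from (3.7, 7.9) to (5.8, 4.6), a distance of √(2.1² + 3.3²) ≈ 3.9.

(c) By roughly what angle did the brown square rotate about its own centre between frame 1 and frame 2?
38° counter-clockwise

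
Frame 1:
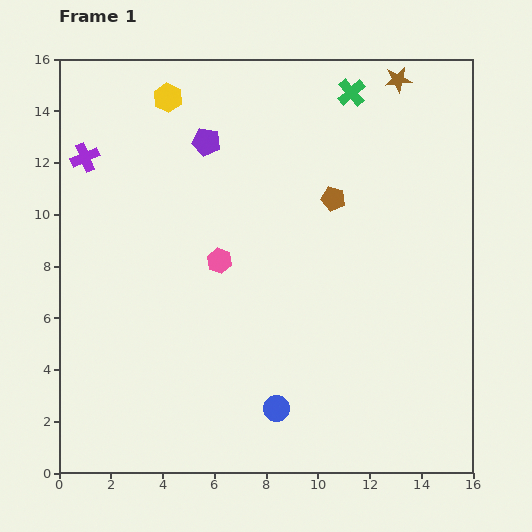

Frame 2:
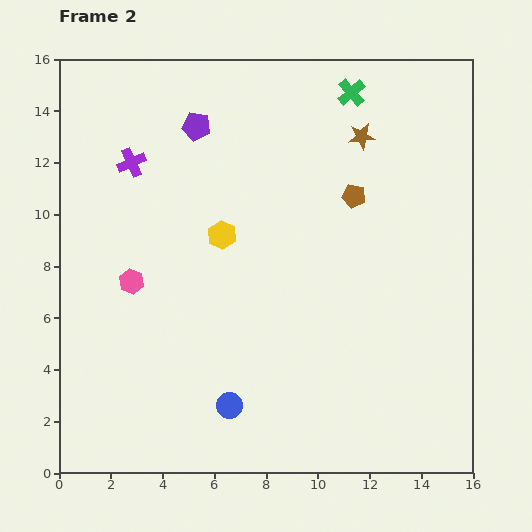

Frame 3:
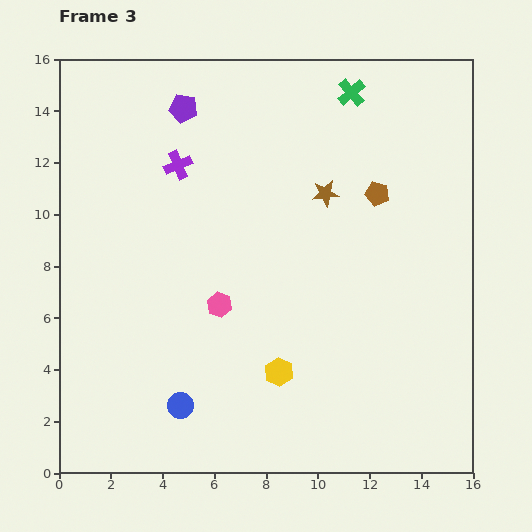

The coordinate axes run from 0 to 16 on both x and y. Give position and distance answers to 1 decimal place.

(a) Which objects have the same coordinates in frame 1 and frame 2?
the green cross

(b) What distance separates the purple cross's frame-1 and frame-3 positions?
3.6

The purple cross moved from (1.0, 12.2) to (4.6, 11.9), a distance of √(3.6² + 0.3²) ≈ 3.6.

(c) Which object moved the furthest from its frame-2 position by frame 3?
the yellow hexagon

(moved 5.7; next 3.5)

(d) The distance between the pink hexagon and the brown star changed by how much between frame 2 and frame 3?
-4.6

Distance in frame 2: 10.5. Distance in frame 3: 5.9.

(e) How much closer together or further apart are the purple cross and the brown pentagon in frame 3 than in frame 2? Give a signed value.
-0.9

Distance in frame 2: 8.7. Distance in frame 3: 7.8.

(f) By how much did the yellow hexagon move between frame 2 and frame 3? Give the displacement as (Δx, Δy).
(2.2, -5.3)

The yellow hexagon was at (6.3, 9.2) in frame 2 and (8.5, 3.9) in frame 3.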